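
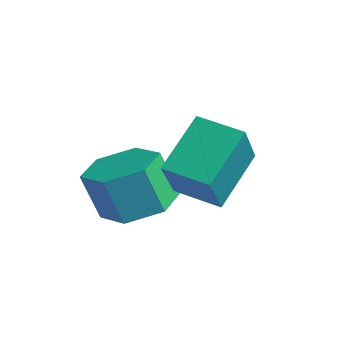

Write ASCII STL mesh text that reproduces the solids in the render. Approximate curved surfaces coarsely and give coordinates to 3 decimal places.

solid 
facet normal 0.211 0.255 -0.943
outer loop
vertex -1.238 -0.837 -2.222
vertex -1.806 -0.067 -2.141
vertex -0.875 -0.003 -1.915
endloop
endfacet
facet normal 0.901 -0.425 0.088
outer loop
vertex -1.238 -0.837 -2.222
vertex -0.875 -0.003 -1.915
vertex -1.527 -1.184 -0.939
endloop
endfacet
facet normal 0.901 -0.425 0.088
outer loop
vertex -1.527 -1.184 -0.939
vertex -0.875 -0.003 -1.915
vertex -1.164 -0.35 -0.632
endloop
endfacet
facet normal -0.213 -0.255 0.943
outer loop
vertex -1.527 -1.184 -0.939
vertex -1.164 -0.35 -0.632
vertex -2.094 -0.413 -0.859
endloop
endfacet
facet normal 0.212 0.255 -0.944
outer loop
vertex -0.875 -0.003 -1.915
vertex -1.806 -0.067 -2.141
vertex -1.442 0.767 -1.834
endloop
endfacet
facet normal 0.778 0.539 0.321
outer loop
vertex -0.875 -0.003 -1.915
vertex -1.442 0.767 -1.834
vertex -1.164 -0.35 -0.632
endloop
endfacet
facet normal 0.778 0.539 0.321
outer loop
vertex -1.164 -0.35 -0.632
vertex -1.442 0.767 -1.834
vertex -1.731 0.42 -0.551
endloop
endfacet
facet normal -0.213 -0.256 0.943
outer loop
vertex -1.164 -0.35 -0.632
vertex -1.731 0.42 -0.551
vertex -2.094 -0.413 -0.859
endloop
endfacet
facet normal 0.213 0.254 -0.943
outer loop
vertex -1.442 0.767 -1.834
vertex -1.806 -0.067 -2.141
vertex -2.373 0.704 -2.061
endloop
endfacet
facet normal -0.122 0.965 0.233
outer loop
vertex -1.442 0.767 -1.834
vertex -2.373 0.704 -2.061
vertex -1.731 0.42 -0.551
endloop
endfacet
facet normal -0.122 0.965 0.233
outer loop
vertex -1.731 0.42 -0.551
vertex -2.373 0.704 -2.061
vertex -2.662 0.357 -0.778
endloop
endfacet
facet normal -0.213 -0.256 0.943
outer loop
vertex -1.731 0.42 -0.551
vertex -2.662 0.357 -0.778
vertex -2.094 -0.413 -0.859
endloop
endfacet
facet normal 0.213 0.255 -0.943
outer loop
vertex -2.373 0.704 -2.061
vertex -1.806 -0.067 -2.141
vertex -2.736 -0.13 -2.368
endloop
endfacet
facet normal -0.901 0.425 -0.088
outer loop
vertex -2.373 0.704 -2.061
vertex -2.736 -0.13 -2.368
vertex -2.662 0.357 -0.778
endloop
endfacet
facet normal -0.901 0.425 -0.088
outer loop
vertex -2.662 0.357 -0.778
vertex -2.736 -0.13 -2.368
vertex -3.025 -0.477 -1.085
endloop
endfacet
facet normal -0.211 -0.255 0.943
outer loop
vertex -2.662 0.357 -0.778
vertex -3.025 -0.477 -1.085
vertex -2.094 -0.413 -0.859
endloop
endfacet
facet normal 0.213 0.256 -0.943
outer loop
vertex -2.736 -0.13 -2.368
vertex -1.806 -0.067 -2.141
vertex -2.169 -0.9 -2.449
endloop
endfacet
facet normal -0.778 -0.539 -0.321
outer loop
vertex -2.736 -0.13 -2.368
vertex -2.169 -0.9 -2.449
vertex -3.025 -0.477 -1.085
endloop
endfacet
facet normal -0.778 -0.539 -0.321
outer loop
vertex -3.025 -0.477 -1.085
vertex -2.169 -0.9 -2.449
vertex -2.458 -1.247 -1.166
endloop
endfacet
facet normal -0.212 -0.255 0.944
outer loop
vertex -3.025 -0.477 -1.085
vertex -2.458 -1.247 -1.166
vertex -2.094 -0.413 -0.859
endloop
endfacet
facet normal 0.213 0.256 -0.943
outer loop
vertex -2.169 -0.9 -2.449
vertex -1.806 -0.067 -2.141
vertex -1.238 -0.837 -2.222
endloop
endfacet
facet normal 0.122 -0.965 -0.233
outer loop
vertex -2.169 -0.9 -2.449
vertex -1.238 -0.837 -2.222
vertex -2.458 -1.247 -1.166
endloop
endfacet
facet normal 0.122 -0.965 -0.233
outer loop
vertex -2.458 -1.247 -1.166
vertex -1.238 -0.837 -2.222
vertex -1.527 -1.184 -0.939
endloop
endfacet
facet normal -0.213 -0.254 0.943
outer loop
vertex -2.458 -1.247 -1.166
vertex -1.527 -1.184 -0.939
vertex -2.094 -0.413 -0.859
endloop
endfacet
facet normal -0.449 0.481 -0.753
outer loop
vertex -1.571 1.614 -0.403
vertex -0.553 2.205 -0.633
vertex -1.097 0.381 -1.473
endloop
endfacet
facet normal -0.849 -0.493 0.192
outer loop
vertex -0.307 -0.465 -0.147
vertex -1.571 1.614 -0.403
vertex -1.097 0.381 -1.473
endloop
endfacet
facet normal -0.449 0.481 -0.753
outer loop
vertex -1.097 0.381 -1.473
vertex -0.553 2.205 -0.633
vertex -0.078 0.972 -1.703
endloop
endfacet
facet normal 0.279 -0.726 -0.629
outer loop
vertex -0.078 0.972 -1.703
vertex -0.307 -0.465 -0.147
vertex -1.097 0.381 -1.473
endloop
endfacet
facet normal -0.279 0.725 0.629
outer loop
vertex -1.571 1.614 -0.403
vertex 0.237 1.359 0.693
vertex -0.553 2.205 -0.633
endloop
endfacet
facet normal -0.849 -0.493 0.191
outer loop
vertex -0.782 0.768 0.923
vertex -1.571 1.614 -0.403
vertex -0.307 -0.465 -0.147
endloop
endfacet
facet normal -0.279 0.726 0.629
outer loop
vertex -0.782 0.768 0.923
vertex 0.237 1.359 0.693
vertex -1.571 1.614 -0.403
endloop
endfacet
facet normal 0.849 0.493 -0.191
outer loop
vertex -0.553 2.205 -0.633
vertex 0.237 1.359 0.693
vertex -0.078 0.972 -1.703
endloop
endfacet
facet normal 0.279 -0.726 -0.629
outer loop
vertex 0.711 0.126 -0.377
vertex -0.307 -0.465 -0.147
vertex -0.078 0.972 -1.703
endloop
endfacet
facet normal 0.849 0.492 -0.191
outer loop
vertex -0.078 0.972 -1.703
vertex 0.237 1.359 0.693
vertex 0.711 0.126 -0.377
endloop
endfacet
facet normal 0.449 -0.481 0.753
outer loop
vertex 0.711 0.126 -0.377
vertex -0.782 0.768 0.923
vertex -0.307 -0.465 -0.147
endloop
endfacet
facet normal 0.449 -0.481 0.753
outer loop
vertex 0.237 1.359 0.693
vertex -0.782 0.768 0.923
vertex 0.711 0.126 -0.377
endloop
endfacet

endsolid


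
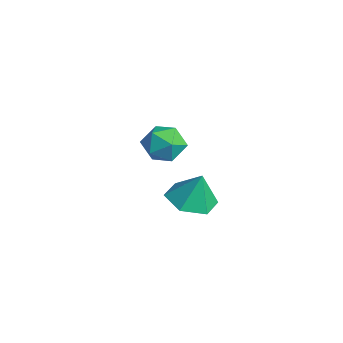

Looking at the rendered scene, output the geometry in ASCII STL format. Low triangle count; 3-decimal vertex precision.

solid 
facet normal -0.189 -0.229 -0.955
outer loop
vertex 4.131 -1.682 -0.09
vertex 3.09 -1.879 0.163
vertex 3.397 -0.878 -0.138
endloop
endfacet
facet normal 0.704 0.659 0.266
outer loop
vertex 4.131 -1.682 -0.09
vertex 3.397 -0.878 -0.138
vertex 3.37 -1.541 1.577
endloop
endfacet
facet normal -0.190 -0.229 -0.955
outer loop
vertex 3.397 -0.878 -0.138
vertex 3.09 -1.879 0.163
vertex 2.356 -1.075 0.116
endloop
endfacet
facet normal -0.089 0.930 0.358
outer loop
vertex 3.397 -0.878 -0.138
vertex 2.356 -1.075 0.116
vertex 3.37 -1.541 1.577
endloop
endfacet
facet normal -0.189 -0.229 -0.955
outer loop
vertex 2.356 -1.075 0.116
vertex 3.09 -1.879 0.163
vertex 2.048 -2.077 0.417
endloop
endfacet
facet normal -0.691 0.394 0.606
outer loop
vertex 2.356 -1.075 0.116
vertex 2.048 -2.077 0.417
vertex 3.37 -1.541 1.577
endloop
endfacet
facet normal -0.189 -0.230 -0.955
outer loop
vertex 2.048 -2.077 0.417
vertex 3.09 -1.879 0.163
vertex 2.782 -2.881 0.465
endloop
endfacet
facet normal -0.501 -0.412 0.761
outer loop
vertex 2.048 -2.077 0.417
vertex 2.782 -2.881 0.465
vertex 3.37 -1.541 1.577
endloop
endfacet
facet normal -0.189 -0.230 -0.955
outer loop
vertex 2.782 -2.881 0.465
vertex 3.09 -1.879 0.163
vertex 3.824 -2.684 0.211
endloop
endfacet
facet normal 0.292 -0.683 0.669
outer loop
vertex 2.782 -2.881 0.465
vertex 3.824 -2.684 0.211
vertex 3.37 -1.541 1.577
endloop
endfacet
facet normal -0.189 -0.229 -0.955
outer loop
vertex 3.824 -2.684 0.211
vertex 3.09 -1.879 0.163
vertex 4.131 -1.682 -0.09
endloop
endfacet
facet normal 0.895 -0.148 0.421
outer loop
vertex 3.824 -2.684 0.211
vertex 4.131 -1.682 -0.09
vertex 3.37 -1.541 1.577
endloop
endfacet
facet normal -0.310 -0.016 0.951
outer loop
vertex -1.553 -0.462 0.963
vertex -2.407 -0.962 0.676
vertex -1.564 -1.492 0.942
endloop
endfacet
facet normal 0.403 -0.023 0.915
outer loop
vertex -1.553 -0.462 0.963
vertex -1.564 -1.492 0.942
vertex -0.742 -0.978 0.593
endloop
endfacet
facet normal 0.611 0.560 0.559
outer loop
vertex -1.553 -0.462 0.963
vertex -0.742 -0.978 0.593
vertex -1.077 -0.131 0.111
endloop
endfacet
facet normal 0.027 0.927 0.375
outer loop
vertex -1.553 -0.462 0.963
vertex -1.077 -0.131 0.111
vertex -2.106 -0.122 0.162
endloop
endfacet
facet normal -0.542 0.571 0.617
outer loop
vertex -1.553 -0.462 0.963
vertex -2.106 -0.122 0.162
vertex -2.407 -0.962 0.676
endloop
endfacet
facet normal 0.599 -0.594 0.536
outer loop
vertex -0.742 -0.978 0.593
vertex -1.564 -1.492 0.942
vertex -1.094 -1.798 0.078
endloop
endfacet
facet normal -0.554 -0.583 0.594
outer loop
vertex -1.564 -1.492 0.942
vertex -2.407 -0.962 0.676
vertex -2.123 -1.789 0.129
endloop
endfacet
facet normal -0.929 0.366 0.053
outer loop
vertex -2.407 -0.962 0.676
vertex -2.106 -0.122 0.162
vertex -2.458 -0.942 -0.353
endloop
endfacet
facet normal -0.009 0.941 -0.338
outer loop
vertex -2.106 -0.122 0.162
vertex -1.077 -0.131 0.111
vertex -1.636 -0.428 -0.702
endloop
endfacet
facet normal 0.937 0.348 -0.040
outer loop
vertex -1.077 -0.131 0.111
vertex -0.742 -0.978 0.593
vertex -0.793 -0.958 -0.436
endloop
endfacet
facet normal -0.027 -0.927 -0.375
outer loop
vertex -1.647 -1.458 -0.723
vertex -1.094 -1.798 0.078
vertex -2.123 -1.789 0.129
endloop
endfacet
facet normal -0.611 -0.560 -0.559
outer loop
vertex -1.647 -1.458 -0.723
vertex -2.123 -1.789 0.129
vertex -2.458 -0.942 -0.353
endloop
endfacet
facet normal -0.403 0.023 -0.915
outer loop
vertex -1.647 -1.458 -0.723
vertex -2.458 -0.942 -0.353
vertex -1.636 -0.428 -0.702
endloop
endfacet
facet normal 0.310 0.016 -0.951
outer loop
vertex -1.647 -1.458 -0.723
vertex -1.636 -0.428 -0.702
vertex -0.793 -0.958 -0.436
endloop
endfacet
facet normal 0.542 -0.571 -0.617
outer loop
vertex -1.647 -1.458 -0.723
vertex -0.793 -0.958 -0.436
vertex -1.094 -1.798 0.078
endloop
endfacet
facet normal 0.009 -0.941 0.338
outer loop
vertex -2.123 -1.789 0.129
vertex -1.094 -1.798 0.078
vertex -1.564 -1.492 0.942
endloop
endfacet
facet normal -0.937 -0.348 0.040
outer loop
vertex -2.458 -0.942 -0.353
vertex -2.123 -1.789 0.129
vertex -2.407 -0.962 0.676
endloop
endfacet
facet normal -0.599 0.594 -0.536
outer loop
vertex -1.636 -0.428 -0.702
vertex -2.458 -0.942 -0.353
vertex -2.106 -0.122 0.162
endloop
endfacet
facet normal 0.554 0.583 -0.594
outer loop
vertex -0.793 -0.958 -0.436
vertex -1.636 -0.428 -0.702
vertex -1.077 -0.131 0.111
endloop
endfacet
facet normal 0.929 -0.366 -0.053
outer loop
vertex -1.094 -1.798 0.078
vertex -0.793 -0.958 -0.436
vertex -0.742 -0.978 0.593
endloop
endfacet

endsolid


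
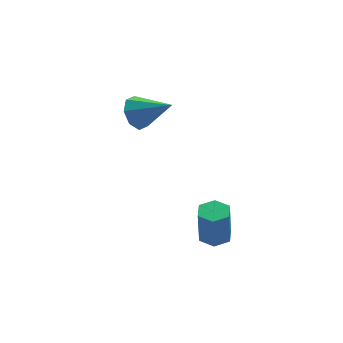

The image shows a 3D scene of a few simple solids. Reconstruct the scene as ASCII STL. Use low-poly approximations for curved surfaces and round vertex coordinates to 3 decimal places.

solid 
facet normal -0.583 0.628 -0.515
outer loop
vertex -1.876 3.471 1.166
vertex -2.256 3.77 1.961
vertex -1.526 4.025 1.445
endloop
endfacet
facet normal 0.827 -0.276 -0.489
outer loop
vertex -1.876 3.471 1.166
vertex -1.526 4.025 1.445
vertex -1.124 2.55 2.959
endloop
endfacet
facet normal -0.583 0.628 -0.515
outer loop
vertex -1.526 4.025 1.445
vertex -2.256 3.77 1.961
vertex -1.603 4.429 2.025
endloop
endfacet
facet normal 0.972 0.232 -0.032
outer loop
vertex -1.526 4.025 1.445
vertex -1.603 4.429 2.025
vertex -1.124 2.55 2.959
endloop
endfacet
facet normal -0.584 0.628 -0.514
outer loop
vertex -1.603 4.429 2.025
vertex -2.256 3.77 1.961
vertex -2.063 4.447 2.569
endloop
endfacet
facet normal 0.687 0.456 0.566
outer loop
vertex -1.603 4.429 2.025
vertex -2.063 4.447 2.569
vertex -1.124 2.55 2.959
endloop
endfacet
facet normal -0.584 0.628 -0.514
outer loop
vertex -2.063 4.447 2.569
vertex -2.256 3.77 1.961
vertex -2.636 4.068 2.756
endloop
endfacet
facet normal 0.137 0.264 0.955
outer loop
vertex -2.063 4.447 2.569
vertex -2.636 4.068 2.756
vertex -1.124 2.55 2.959
endloop
endfacet
facet normal -0.584 0.628 -0.514
outer loop
vertex -2.636 4.068 2.756
vertex -2.256 3.77 1.961
vertex -2.986 3.514 2.477
endloop
endfacet
facet normal -0.355 -0.232 0.906
outer loop
vertex -2.636 4.068 2.756
vertex -2.986 3.514 2.477
vertex -1.124 2.55 2.959
endloop
endfacet
facet normal -0.584 0.628 -0.514
outer loop
vertex -2.986 3.514 2.477
vertex -2.256 3.77 1.961
vertex -2.909 3.11 1.896
endloop
endfacet
facet normal -0.500 -0.741 0.449
outer loop
vertex -2.986 3.514 2.477
vertex -2.909 3.11 1.896
vertex -1.124 2.55 2.959
endloop
endfacet
facet normal -0.584 0.628 -0.514
outer loop
vertex -2.909 3.11 1.896
vertex -2.256 3.77 1.961
vertex -2.449 3.093 1.353
endloop
endfacet
facet normal -0.213 -0.965 -0.150
outer loop
vertex -2.909 3.11 1.896
vertex -2.449 3.093 1.353
vertex -1.124 2.55 2.959
endloop
endfacet
facet normal -0.583 0.629 -0.515
outer loop
vertex -2.449 3.093 1.353
vertex -2.256 3.77 1.961
vertex -1.876 3.471 1.166
endloop
endfacet
facet normal 0.335 -0.774 -0.538
outer loop
vertex -2.449 3.093 1.353
vertex -1.876 3.471 1.166
vertex -1.124 2.55 2.959
endloop
endfacet
facet normal 0.077 0.072 -0.994
outer loop
vertex -0.473 -1.97 -2.352
vertex -1.221 -1.974 -2.41
vertex -0.855 -1.324 -2.335
endloop
endfacet
facet normal 0.857 0.504 0.102
outer loop
vertex -0.473 -1.97 -2.352
vertex -0.855 -1.324 -2.335
vertex -0.611 -2.101 -0.552
endloop
endfacet
facet normal 0.857 0.504 0.102
outer loop
vertex -0.611 -2.101 -0.552
vertex -0.855 -1.324 -2.335
vertex -0.993 -1.455 -0.535
endloop
endfacet
facet normal -0.077 -0.071 0.994
outer loop
vertex -0.611 -2.101 -0.552
vertex -0.993 -1.455 -0.535
vertex -1.359 -2.106 -0.61
endloop
endfacet
facet normal 0.075 0.072 -0.995
outer loop
vertex -0.855 -1.324 -2.335
vertex -1.221 -1.974 -2.41
vertex -1.602 -1.329 -2.392
endloop
endfacet
facet normal -0.012 0.997 0.072
outer loop
vertex -0.855 -1.324 -2.335
vertex -1.602 -1.329 -2.392
vertex -0.993 -1.455 -0.535
endloop
endfacet
facet normal -0.012 0.997 0.072
outer loop
vertex -0.993 -1.455 -0.535
vertex -1.602 -1.329 -2.392
vertex -1.74 -1.46 -0.592
endloop
endfacet
facet normal -0.075 -0.072 0.995
outer loop
vertex -0.993 -1.455 -0.535
vertex -1.74 -1.46 -0.592
vertex -1.359 -2.106 -0.61
endloop
endfacet
facet normal 0.077 0.073 -0.994
outer loop
vertex -1.602 -1.329 -2.392
vertex -1.221 -1.974 -2.41
vertex -1.969 -1.979 -2.468
endloop
endfacet
facet normal -0.869 0.494 -0.031
outer loop
vertex -1.602 -1.329 -2.392
vertex -1.969 -1.979 -2.468
vertex -1.74 -1.46 -0.592
endloop
endfacet
facet normal -0.869 0.494 -0.031
outer loop
vertex -1.74 -1.46 -0.592
vertex -1.969 -1.979 -2.468
vertex -2.107 -2.11 -0.668
endloop
endfacet
facet normal -0.077 -0.073 0.994
outer loop
vertex -1.74 -1.46 -0.592
vertex -2.107 -2.11 -0.668
vertex -1.359 -2.106 -0.61
endloop
endfacet
facet normal 0.077 0.071 -0.994
outer loop
vertex -1.969 -1.979 -2.468
vertex -1.221 -1.974 -2.41
vertex -1.587 -2.625 -2.485
endloop
endfacet
facet normal -0.857 -0.504 -0.102
outer loop
vertex -1.969 -1.979 -2.468
vertex -1.587 -2.625 -2.485
vertex -2.107 -2.11 -0.668
endloop
endfacet
facet normal -0.857 -0.504 -0.102
outer loop
vertex -2.107 -2.11 -0.668
vertex -1.587 -2.625 -2.485
vertex -1.725 -2.756 -0.685
endloop
endfacet
facet normal -0.077 -0.072 0.994
outer loop
vertex -2.107 -2.11 -0.668
vertex -1.725 -2.756 -0.685
vertex -1.359 -2.106 -0.61
endloop
endfacet
facet normal 0.075 0.072 -0.995
outer loop
vertex -1.587 -2.625 -2.485
vertex -1.221 -1.974 -2.41
vertex -0.84 -2.62 -2.428
endloop
endfacet
facet normal 0.012 -0.997 -0.072
outer loop
vertex -1.587 -2.625 -2.485
vertex -0.84 -2.62 -2.428
vertex -1.725 -2.756 -0.685
endloop
endfacet
facet normal 0.012 -0.997 -0.072
outer loop
vertex -1.725 -2.756 -0.685
vertex -0.84 -2.62 -2.428
vertex -0.978 -2.751 -0.628
endloop
endfacet
facet normal -0.075 -0.072 0.995
outer loop
vertex -1.725 -2.756 -0.685
vertex -0.978 -2.751 -0.628
vertex -1.359 -2.106 -0.61
endloop
endfacet
facet normal 0.077 0.073 -0.994
outer loop
vertex -0.84 -2.62 -2.428
vertex -1.221 -1.974 -2.41
vertex -0.473 -1.97 -2.352
endloop
endfacet
facet normal 0.869 -0.494 0.031
outer loop
vertex -0.84 -2.62 -2.428
vertex -0.473 -1.97 -2.352
vertex -0.978 -2.751 -0.628
endloop
endfacet
facet normal 0.869 -0.494 0.031
outer loop
vertex -0.978 -2.751 -0.628
vertex -0.473 -1.97 -2.352
vertex -0.611 -2.101 -0.552
endloop
endfacet
facet normal -0.077 -0.073 0.994
outer loop
vertex -0.978 -2.751 -0.628
vertex -0.611 -2.101 -0.552
vertex -1.359 -2.106 -0.61
endloop
endfacet

endsolid


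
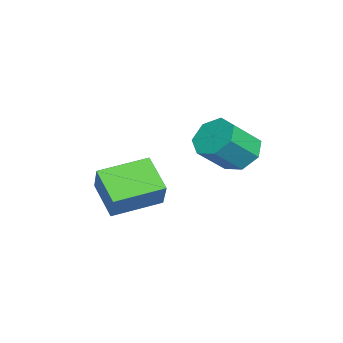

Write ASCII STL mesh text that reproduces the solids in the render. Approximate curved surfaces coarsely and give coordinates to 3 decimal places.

solid 
facet normal -0.667 -0.437 0.603
outer loop
vertex -1.341 -3.976 -1.242
vertex -2.232 -2.11 -0.877
vertex -2.308 -4.197 -2.471
endloop
endfacet
facet normal 0.424 -0.889 -0.174
outer loop
vertex -1.168 -3.45 -3.503
vertex -1.341 -3.976 -1.242
vertex -2.308 -4.197 -2.471
endloop
endfacet
facet normal -0.667 -0.437 0.604
outer loop
vertex -2.308 -4.197 -2.471
vertex -2.232 -2.11 -0.877
vertex -3.2 -2.331 -2.106
endloop
endfacet
facet normal -0.612 -0.140 -0.778
outer loop
vertex -3.2 -2.331 -2.106
vertex -1.168 -3.45 -3.503
vertex -2.308 -4.197 -2.471
endloop
endfacet
facet normal 0.612 0.140 0.778
outer loop
vertex -1.341 -3.976 -1.242
vertex -1.092 -1.363 -1.909
vertex -2.232 -2.11 -0.877
endloop
endfacet
facet normal 0.424 -0.889 -0.174
outer loop
vertex -0.2 -3.229 -2.274
vertex -1.341 -3.976 -1.242
vertex -1.168 -3.45 -3.503
endloop
endfacet
facet normal 0.612 0.140 0.778
outer loop
vertex -0.2 -3.229 -2.274
vertex -1.092 -1.363 -1.909
vertex -1.341 -3.976 -1.242
endloop
endfacet
facet normal -0.424 0.889 0.174
outer loop
vertex -2.232 -2.11 -0.877
vertex -1.092 -1.363 -1.909
vertex -3.2 -2.331 -2.106
endloop
endfacet
facet normal -0.612 -0.140 -0.778
outer loop
vertex -2.059 -1.584 -3.138
vertex -1.168 -3.45 -3.503
vertex -3.2 -2.331 -2.106
endloop
endfacet
facet normal -0.424 0.889 0.174
outer loop
vertex -3.2 -2.331 -2.106
vertex -1.092 -1.363 -1.909
vertex -2.059 -1.584 -3.138
endloop
endfacet
facet normal 0.667 0.437 -0.604
outer loop
vertex -2.059 -1.584 -3.138
vertex -0.2 -3.229 -2.274
vertex -1.168 -3.45 -3.503
endloop
endfacet
facet normal 0.667 0.437 -0.603
outer loop
vertex -1.092 -1.363 -1.909
vertex -0.2 -3.229 -2.274
vertex -2.059 -1.584 -3.138
endloop
endfacet
facet normal -0.487 0.565 -0.666
outer loop
vertex -2.548 0.685 -1.493
vertex -2.894 1.252 -0.759
vertex -2.059 1.358 -1.28
endloop
endfacet
facet normal 0.662 -0.258 -0.704
outer loop
vertex -2.548 0.685 -1.493
vertex -2.059 1.358 -1.28
vertex -1.701 -0.299 -0.336
endloop
endfacet
facet normal 0.662 -0.258 -0.704
outer loop
vertex -1.701 -0.299 -0.336
vertex -2.059 1.358 -1.28
vertex -1.211 0.373 -0.122
endloop
endfacet
facet normal 0.486 -0.566 0.665
outer loop
vertex -1.701 -0.299 -0.336
vertex -1.211 0.373 -0.122
vertex -2.046 0.268 0.399
endloop
endfacet
facet normal -0.487 0.566 -0.665
outer loop
vertex -2.059 1.358 -1.28
vertex -2.894 1.252 -0.759
vertex -2.197 1.951 -0.674
endloop
endfacet
facet normal 0.858 0.451 -0.245
outer loop
vertex -2.059 1.358 -1.28
vertex -2.197 1.951 -0.674
vertex -1.211 0.373 -0.122
endloop
endfacet
facet normal 0.858 0.451 -0.244
outer loop
vertex -1.211 0.373 -0.122
vertex -2.197 1.951 -0.674
vertex -1.35 0.966 0.484
endloop
endfacet
facet normal 0.486 -0.566 0.666
outer loop
vertex -1.211 0.373 -0.122
vertex -1.35 0.966 0.484
vertex -2.046 0.268 0.399
endloop
endfacet
facet normal -0.487 0.566 -0.665
outer loop
vertex -2.197 1.951 -0.674
vertex -2.894 1.252 -0.759
vertex -2.86 2.018 -0.132
endloop
endfacet
facet normal 0.409 0.821 0.399
outer loop
vertex -2.197 1.951 -0.674
vertex -2.86 2.018 -0.132
vertex -1.35 0.966 0.484
endloop
endfacet
facet normal 0.409 0.821 0.399
outer loop
vertex -1.35 0.966 0.484
vertex -2.86 2.018 -0.132
vertex -2.013 1.033 1.026
endloop
endfacet
facet normal 0.487 -0.566 0.665
outer loop
vertex -1.35 0.966 0.484
vertex -2.013 1.033 1.026
vertex -2.046 0.268 0.399
endloop
endfacet
facet normal -0.487 0.566 -0.665
outer loop
vertex -2.86 2.018 -0.132
vertex -2.894 1.252 -0.759
vertex -3.549 1.508 -0.062
endloop
endfacet
facet normal -0.349 0.573 0.742
outer loop
vertex -2.86 2.018 -0.132
vertex -3.549 1.508 -0.062
vertex -2.013 1.033 1.026
endloop
endfacet
facet normal -0.348 0.573 0.742
outer loop
vertex -2.013 1.033 1.026
vertex -3.549 1.508 -0.062
vertex -2.701 0.524 1.096
endloop
endfacet
facet normal 0.487 -0.566 0.665
outer loop
vertex -2.013 1.033 1.026
vertex -2.701 0.524 1.096
vertex -2.046 0.268 0.399
endloop
endfacet
facet normal -0.487 0.566 -0.665
outer loop
vertex -3.549 1.508 -0.062
vertex -2.894 1.252 -0.759
vertex -3.743 0.806 -0.517
endloop
endfacet
facet normal -0.844 -0.108 0.526
outer loop
vertex -3.549 1.508 -0.062
vertex -3.743 0.806 -0.517
vertex -2.701 0.524 1.096
endloop
endfacet
facet normal -0.844 -0.107 0.526
outer loop
vertex -2.701 0.524 1.096
vertex -3.743 0.806 -0.517
vertex -2.896 -0.179 0.641
endloop
endfacet
facet normal 0.487 -0.566 0.665
outer loop
vertex -2.701 0.524 1.096
vertex -2.896 -0.179 0.641
vertex -2.046 0.268 0.399
endloop
endfacet
facet normal -0.487 0.566 -0.665
outer loop
vertex -3.743 0.806 -0.517
vertex -2.894 1.252 -0.759
vertex -3.298 0.44 -1.154
endloop
endfacet
facet normal -0.703 -0.706 -0.086
outer loop
vertex -3.743 0.806 -0.517
vertex -3.298 0.44 -1.154
vertex -2.896 -0.179 0.641
endloop
endfacet
facet normal -0.703 -0.706 -0.086
outer loop
vertex -2.896 -0.179 0.641
vertex -3.298 0.44 -1.154
vertex -2.451 -0.545 0.004
endloop
endfacet
facet normal 0.487 -0.566 0.665
outer loop
vertex -2.896 -0.179 0.641
vertex -2.451 -0.545 0.004
vertex -2.046 0.268 0.399
endloop
endfacet
facet normal -0.486 0.566 -0.666
outer loop
vertex -3.298 0.44 -1.154
vertex -2.894 1.252 -0.759
vertex -2.548 0.685 -1.493
endloop
endfacet
facet normal -0.034 -0.773 -0.633
outer loop
vertex -3.298 0.44 -1.154
vertex -2.548 0.685 -1.493
vertex -2.451 -0.545 0.004
endloop
endfacet
facet normal -0.033 -0.773 -0.633
outer loop
vertex -2.451 -0.545 0.004
vertex -2.548 0.685 -1.493
vertex -1.701 -0.299 -0.336
endloop
endfacet
facet normal 0.487 -0.566 0.665
outer loop
vertex -2.451 -0.545 0.004
vertex -1.701 -0.299 -0.336
vertex -2.046 0.268 0.399
endloop
endfacet

endsolid


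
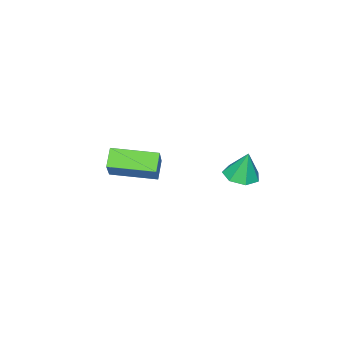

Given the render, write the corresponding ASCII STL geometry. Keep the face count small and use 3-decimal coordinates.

solid 
facet normal -0.643 -0.344 0.684
outer loop
vertex -1.835 -1.874 2.905
vertex -2.975 -0.034 2.758
vertex -2.82 -2.587 1.62
endloop
endfacet
facet normal 0.526 -0.848 0.068
outer loop
vertex -2.145 -2.226 0.902
vertex -1.835 -1.874 2.905
vertex -2.82 -2.587 1.62
endloop
endfacet
facet normal -0.643 -0.344 0.684
outer loop
vertex -2.82 -2.587 1.62
vertex -2.975 -0.034 2.758
vertex -3.961 -0.747 1.473
endloop
endfacet
facet normal -0.557 -0.403 -0.726
outer loop
vertex -3.961 -0.747 1.473
vertex -2.145 -2.226 0.902
vertex -2.82 -2.587 1.62
endloop
endfacet
facet normal 0.557 0.403 0.726
outer loop
vertex -1.835 -1.874 2.905
vertex -2.3 0.327 2.04
vertex -2.975 -0.034 2.758
endloop
endfacet
facet normal 0.525 -0.848 0.068
outer loop
vertex -1.159 -1.513 2.187
vertex -1.835 -1.874 2.905
vertex -2.145 -2.226 0.902
endloop
endfacet
facet normal 0.556 0.403 0.727
outer loop
vertex -1.159 -1.513 2.187
vertex -2.3 0.327 2.04
vertex -1.835 -1.874 2.905
endloop
endfacet
facet normal -0.525 0.848 -0.067
outer loop
vertex -2.975 -0.034 2.758
vertex -2.3 0.327 2.04
vertex -3.961 -0.747 1.473
endloop
endfacet
facet normal -0.557 -0.403 -0.727
outer loop
vertex -3.285 -0.386 0.755
vertex -2.145 -2.226 0.902
vertex -3.961 -0.747 1.473
endloop
endfacet
facet normal -0.525 0.848 -0.068
outer loop
vertex -3.961 -0.747 1.473
vertex -2.3 0.327 2.04
vertex -3.285 -0.386 0.755
endloop
endfacet
facet normal 0.643 0.344 -0.684
outer loop
vertex -3.285 -0.386 0.755
vertex -1.159 -1.513 2.187
vertex -2.145 -2.226 0.902
endloop
endfacet
facet normal 0.643 0.344 -0.684
outer loop
vertex -2.3 0.327 2.04
vertex -1.159 -1.513 2.187
vertex -3.285 -0.386 0.755
endloop
endfacet
facet normal 0.041 -0.220 -0.975
outer loop
vertex -3.207 3.179 2.738
vertex -3.72 3.81 2.574
vertex -2.891 3.812 2.608
endloop
endfacet
facet normal 0.779 -0.273 0.565
outer loop
vertex -3.207 3.179 2.738
vertex -2.891 3.812 2.608
vertex -3.78 4.13 3.986
endloop
endfacet
facet normal 0.040 -0.222 -0.974
outer loop
vertex -2.891 3.812 2.608
vertex -3.72 3.81 2.574
vertex -3.199 4.444 2.451
endloop
endfacet
facet normal 0.784 0.480 0.395
outer loop
vertex -2.891 3.812 2.608
vertex -3.199 4.444 2.451
vertex -3.78 4.13 3.986
endloop
endfacet
facet normal 0.040 -0.222 -0.974
outer loop
vertex -3.199 4.444 2.451
vertex -3.72 3.81 2.574
vertex -3.9 4.598 2.387
endloop
endfacet
facet normal 0.184 0.947 0.263
outer loop
vertex -3.199 4.444 2.451
vertex -3.9 4.598 2.387
vertex -3.78 4.13 3.986
endloop
endfacet
facet normal 0.042 -0.222 -0.974
outer loop
vertex -3.9 4.598 2.387
vertex -3.72 3.81 2.574
vertex -4.465 4.158 2.463
endloop
endfacet
facet normal -0.569 0.777 0.270
outer loop
vertex -3.9 4.598 2.387
vertex -4.465 4.158 2.463
vertex -3.78 4.13 3.986
endloop
endfacet
facet normal 0.042 -0.221 -0.974
outer loop
vertex -4.465 4.158 2.463
vertex -3.72 3.81 2.574
vertex -4.47 3.456 2.622
endloop
endfacet
facet normal -0.907 0.099 0.410
outer loop
vertex -4.465 4.158 2.463
vertex -4.47 3.456 2.622
vertex -3.78 4.13 3.986
endloop
endfacet
facet normal 0.042 -0.221 -0.974
outer loop
vertex -4.47 3.456 2.622
vertex -3.72 3.81 2.574
vertex -3.91 3.02 2.745
endloop
endfacet
facet normal -0.577 -0.578 0.577
outer loop
vertex -4.47 3.456 2.622
vertex -3.91 3.02 2.745
vertex -3.78 4.13 3.986
endloop
endfacet
facet normal 0.040 -0.221 -0.975
outer loop
vertex -3.91 3.02 2.745
vertex -3.72 3.81 2.574
vertex -3.207 3.179 2.738
endloop
endfacet
facet normal 0.174 -0.743 0.646
outer loop
vertex -3.91 3.02 2.745
vertex -3.207 3.179 2.738
vertex -3.78 4.13 3.986
endloop
endfacet

endsolid


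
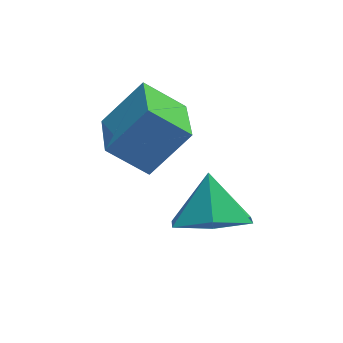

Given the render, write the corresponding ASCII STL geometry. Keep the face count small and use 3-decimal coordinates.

solid 
facet normal -0.081 -0.610 -0.789
outer loop
vertex 3.658 -1.414 -1.177
vertex 2.814 -0.817 -1.552
vertex 3.841 -0.565 -1.852
endloop
endfacet
facet normal 0.858 0.194 0.476
outer loop
vertex 3.658 -1.414 -1.177
vertex 3.841 -0.565 -1.852
vertex 2.926 0.037 -0.448
endloop
endfacet
facet normal -0.081 -0.610 -0.789
outer loop
vertex 3.841 -0.565 -1.852
vertex 2.814 -0.817 -1.552
vertex 2.997 0.032 -2.227
endloop
endfacet
facet normal 0.571 0.821 0.020
outer loop
vertex 3.841 -0.565 -1.852
vertex 2.997 0.032 -2.227
vertex 2.926 0.037 -0.448
endloop
endfacet
facet normal -0.081 -0.610 -0.789
outer loop
vertex 2.997 0.032 -2.227
vertex 2.814 -0.817 -1.552
vertex 1.969 -0.22 -1.927
endloop
endfacet
facet normal -0.241 0.970 -0.012
outer loop
vertex 2.997 0.032 -2.227
vertex 1.969 -0.22 -1.927
vertex 2.926 0.037 -0.448
endloop
endfacet
facet normal -0.081 -0.610 -0.789
outer loop
vertex 1.969 -0.22 -1.927
vertex 2.814 -0.817 -1.552
vertex 1.786 -1.069 -1.252
endloop
endfacet
facet normal -0.767 0.492 0.411
outer loop
vertex 1.969 -0.22 -1.927
vertex 1.786 -1.069 -1.252
vertex 2.926 0.037 -0.448
endloop
endfacet
facet normal -0.081 -0.610 -0.789
outer loop
vertex 1.786 -1.069 -1.252
vertex 2.814 -0.817 -1.552
vertex 2.63 -1.666 -0.877
endloop
endfacet
facet normal -0.480 -0.135 0.867
outer loop
vertex 1.786 -1.069 -1.252
vertex 2.63 -1.666 -0.877
vertex 2.926 0.037 -0.448
endloop
endfacet
facet normal -0.081 -0.610 -0.789
outer loop
vertex 2.63 -1.666 -0.877
vertex 2.814 -0.817 -1.552
vertex 3.658 -1.414 -1.177
endloop
endfacet
facet normal 0.332 -0.284 0.899
outer loop
vertex 2.63 -1.666 -0.877
vertex 3.658 -1.414 -1.177
vertex 2.926 0.037 -0.448
endloop
endfacet
facet normal -0.665 -0.076 -0.743
outer loop
vertex 0.513 0.444 0.573
vertex 0.724 1.981 0.227
vertex 1.505 0.116 -0.282
endloop
endfacet
facet normal -0.132 -0.967 0.218
outer loop
vertex 2.576 0.239 0.913
vertex 0.513 0.444 0.573
vertex 1.505 0.116 -0.282
endloop
endfacet
facet normal -0.666 -0.076 -0.742
outer loop
vertex 1.505 0.116 -0.282
vertex 0.724 1.981 0.227
vertex 1.715 1.653 -0.628
endloop
endfacet
facet normal 0.735 -0.243 -0.633
outer loop
vertex 1.715 1.653 -0.628
vertex 2.576 0.239 0.913
vertex 1.505 0.116 -0.282
endloop
endfacet
facet normal -0.735 0.243 0.633
outer loop
vertex 0.513 0.444 0.573
vertex 1.795 2.104 1.422
vertex 0.724 1.981 0.227
endloop
endfacet
facet normal -0.132 -0.967 0.218
outer loop
vertex 1.585 0.567 1.768
vertex 0.513 0.444 0.573
vertex 2.576 0.239 0.913
endloop
endfacet
facet normal -0.734 0.243 0.634
outer loop
vertex 1.585 0.567 1.768
vertex 1.795 2.104 1.422
vertex 0.513 0.444 0.573
endloop
endfacet
facet normal 0.132 0.967 -0.218
outer loop
vertex 0.724 1.981 0.227
vertex 1.795 2.104 1.422
vertex 1.715 1.653 -0.628
endloop
endfacet
facet normal 0.734 -0.243 -0.634
outer loop
vertex 2.787 1.776 0.567
vertex 2.576 0.239 0.913
vertex 1.715 1.653 -0.628
endloop
endfacet
facet normal 0.132 0.967 -0.218
outer loop
vertex 1.715 1.653 -0.628
vertex 1.795 2.104 1.422
vertex 2.787 1.776 0.567
endloop
endfacet
facet normal 0.666 0.076 0.742
outer loop
vertex 2.787 1.776 0.567
vertex 1.585 0.567 1.768
vertex 2.576 0.239 0.913
endloop
endfacet
facet normal 0.665 0.076 0.743
outer loop
vertex 1.795 2.104 1.422
vertex 1.585 0.567 1.768
vertex 2.787 1.776 0.567
endloop
endfacet

endsolid


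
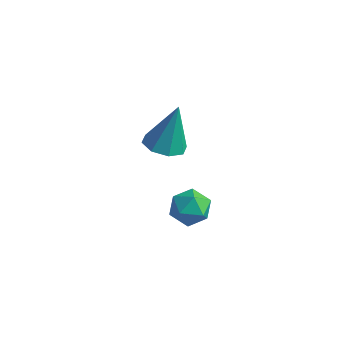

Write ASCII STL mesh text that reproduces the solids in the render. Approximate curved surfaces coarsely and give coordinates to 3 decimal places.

solid 
facet normal 0.054 0.967 0.251
outer loop
vertex 1.836 -2.072 -1.44
vertex 1.646 -2.235 -0.77
vertex 2.337 -2.226 -0.954
endloop
endfacet
facet normal 0.515 0.812 -0.274
outer loop
vertex 1.836 -2.072 -1.44
vertex 2.337 -2.226 -0.954
vertex 2.392 -2.485 -1.619
endloop
endfacet
facet normal 0.143 0.549 -0.823
outer loop
vertex 1.836 -2.072 -1.44
vertex 2.392 -2.485 -1.619
vertex 1.735 -2.653 -1.845
endloop
endfacet
facet normal -0.546 0.541 -0.640
outer loop
vertex 1.836 -2.072 -1.44
vertex 1.735 -2.653 -1.845
vertex 1.274 -2.498 -1.321
endloop
endfacet
facet normal -0.601 0.799 0.024
outer loop
vertex 1.836 -2.072 -1.44
vertex 1.274 -2.498 -1.321
vertex 1.646 -2.235 -0.77
endloop
endfacet
facet normal 0.953 0.301 -0.038
outer loop
vertex 2.392 -2.485 -1.619
vertex 2.337 -2.226 -0.954
vertex 2.546 -2.902 -1.059
endloop
endfacet
facet normal 0.208 0.550 0.809
outer loop
vertex 2.337 -2.226 -0.954
vertex 1.646 -2.235 -0.77
vertex 2.085 -2.747 -0.535
endloop
endfacet
facet normal -0.852 0.279 0.442
outer loop
vertex 1.646 -2.235 -0.77
vertex 1.274 -2.498 -1.321
vertex 1.428 -2.915 -0.761
endloop
endfacet
facet normal -0.764 -0.138 -0.631
outer loop
vertex 1.274 -2.498 -1.321
vertex 1.735 -2.653 -1.845
vertex 1.483 -3.174 -1.426
endloop
endfacet
facet normal 0.351 -0.125 -0.928
outer loop
vertex 1.735 -2.653 -1.845
vertex 2.392 -2.485 -1.619
vertex 2.174 -3.165 -1.61
endloop
endfacet
facet normal 0.546 -0.541 0.640
outer loop
vertex 1.984 -3.328 -0.94
vertex 2.546 -2.902 -1.059
vertex 2.085 -2.747 -0.535
endloop
endfacet
facet normal -0.143 -0.549 0.823
outer loop
vertex 1.984 -3.328 -0.94
vertex 2.085 -2.747 -0.535
vertex 1.428 -2.915 -0.761
endloop
endfacet
facet normal -0.515 -0.812 0.274
outer loop
vertex 1.984 -3.328 -0.94
vertex 1.428 -2.915 -0.761
vertex 1.483 -3.174 -1.426
endloop
endfacet
facet normal -0.054 -0.967 -0.251
outer loop
vertex 1.984 -3.328 -0.94
vertex 1.483 -3.174 -1.426
vertex 2.174 -3.165 -1.61
endloop
endfacet
facet normal 0.601 -0.799 -0.024
outer loop
vertex 1.984 -3.328 -0.94
vertex 2.174 -3.165 -1.61
vertex 2.546 -2.902 -1.059
endloop
endfacet
facet normal 0.764 0.138 0.631
outer loop
vertex 2.085 -2.747 -0.535
vertex 2.546 -2.902 -1.059
vertex 2.337 -2.226 -0.954
endloop
endfacet
facet normal -0.351 0.125 0.928
outer loop
vertex 1.428 -2.915 -0.761
vertex 2.085 -2.747 -0.535
vertex 1.646 -2.235 -0.77
endloop
endfacet
facet normal -0.953 -0.301 0.038
outer loop
vertex 1.483 -3.174 -1.426
vertex 1.428 -2.915 -0.761
vertex 1.274 -2.498 -1.321
endloop
endfacet
facet normal -0.208 -0.550 -0.809
outer loop
vertex 2.174 -3.165 -1.61
vertex 1.483 -3.174 -1.426
vertex 1.735 -2.653 -1.845
endloop
endfacet
facet normal 0.852 -0.279 -0.442
outer loop
vertex 2.546 -2.902 -1.059
vertex 2.174 -3.165 -1.61
vertex 2.392 -2.485 -1.619
endloop
endfacet
facet normal -0.119 -0.276 -0.954
outer loop
vertex 1.619 -3.382 1.648
vertex 1.102 -2.916 1.578
vertex 1.796 -2.902 1.487
endloop
endfacet
facet normal 0.915 -0.225 0.335
outer loop
vertex 1.619 -3.382 1.648
vertex 1.796 -2.902 1.487
vertex 1.298 -2.464 3.142
endloop
endfacet
facet normal -0.120 -0.274 -0.954
outer loop
vertex 1.796 -2.902 1.487
vertex 1.102 -2.916 1.578
vertex 1.567 -2.43 1.38
endloop
endfacet
facet normal 0.877 0.458 0.143
outer loop
vertex 1.796 -2.902 1.487
vertex 1.567 -2.43 1.38
vertex 1.298 -2.464 3.142
endloop
endfacet
facet normal -0.118 -0.276 -0.954
outer loop
vertex 1.567 -2.43 1.38
vertex 1.102 -2.916 1.578
vertex 1.065 -2.243 1.388
endloop
endfacet
facet normal 0.349 0.934 0.071
outer loop
vertex 1.567 -2.43 1.38
vertex 1.065 -2.243 1.388
vertex 1.298 -2.464 3.142
endloop
endfacet
facet normal -0.120 -0.276 -0.954
outer loop
vertex 1.065 -2.243 1.388
vertex 1.102 -2.916 1.578
vertex 0.585 -2.449 1.508
endloop
endfacet
facet normal -0.354 0.921 0.163
outer loop
vertex 1.065 -2.243 1.388
vertex 0.585 -2.449 1.508
vertex 1.298 -2.464 3.142
endloop
endfacet
facet normal -0.119 -0.274 -0.954
outer loop
vertex 0.585 -2.449 1.508
vertex 1.102 -2.916 1.578
vertex 0.408 -2.929 1.668
endloop
endfacet
facet normal -0.827 0.427 0.365
outer loop
vertex 0.585 -2.449 1.508
vertex 0.408 -2.929 1.668
vertex 1.298 -2.464 3.142
endloop
endfacet
facet normal -0.119 -0.276 -0.954
outer loop
vertex 0.408 -2.929 1.668
vertex 1.102 -2.916 1.578
vertex 0.638 -3.401 1.776
endloop
endfacet
facet normal -0.789 -0.257 0.558
outer loop
vertex 0.408 -2.929 1.668
vertex 0.638 -3.401 1.776
vertex 1.298 -2.464 3.142
endloop
endfacet
facet normal -0.120 -0.275 -0.954
outer loop
vertex 0.638 -3.401 1.776
vertex 1.102 -2.916 1.578
vertex 1.14 -3.588 1.767
endloop
endfacet
facet normal -0.262 -0.732 0.629
outer loop
vertex 0.638 -3.401 1.776
vertex 1.14 -3.588 1.767
vertex 1.298 -2.464 3.142
endloop
endfacet
facet normal -0.119 -0.275 -0.954
outer loop
vertex 1.14 -3.588 1.767
vertex 1.102 -2.916 1.578
vertex 1.619 -3.382 1.648
endloop
endfacet
facet normal 0.442 -0.719 0.537
outer loop
vertex 1.14 -3.588 1.767
vertex 1.619 -3.382 1.648
vertex 1.298 -2.464 3.142
endloop
endfacet

endsolid


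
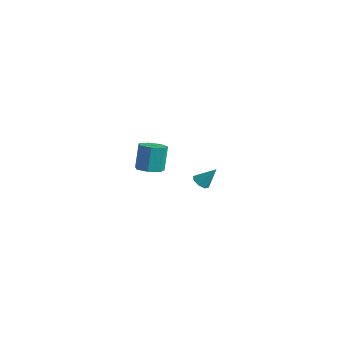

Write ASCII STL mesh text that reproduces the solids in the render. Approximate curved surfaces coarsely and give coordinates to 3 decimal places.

solid 
facet normal -0.486 -0.411 -0.771
outer loop
vertex 3.695 -1.939 2.528
vertex 3.304 -2.053 2.835
vertex 3.429 -1.653 2.543
endloop
endfacet
facet normal 0.690 0.657 -0.304
outer loop
vertex 3.695 -1.939 2.528
vertex 3.429 -1.653 2.543
vertex 3.876 -1.567 3.745
endloop
endfacet
facet normal -0.485 -0.412 -0.771
outer loop
vertex 3.429 -1.653 2.543
vertex 3.304 -2.053 2.835
vertex 3.09 -1.602 2.729
endloop
endfacet
facet normal 0.091 0.990 -0.105
outer loop
vertex 3.429 -1.653 2.543
vertex 3.09 -1.602 2.729
vertex 3.876 -1.567 3.745
endloop
endfacet
facet normal -0.485 -0.411 -0.772
outer loop
vertex 3.09 -1.602 2.729
vertex 3.304 -2.053 2.835
vertex 2.876 -1.815 2.977
endloop
endfacet
facet normal -0.454 0.831 0.322
outer loop
vertex 3.09 -1.602 2.729
vertex 2.876 -1.815 2.977
vertex 3.876 -1.567 3.745
endloop
endfacet
facet normal -0.485 -0.411 -0.772
outer loop
vertex 2.876 -1.815 2.977
vertex 3.304 -2.053 2.835
vertex 2.913 -2.167 3.141
endloop
endfacet
facet normal -0.628 0.274 0.729
outer loop
vertex 2.876 -1.815 2.977
vertex 2.913 -2.167 3.141
vertex 3.876 -1.567 3.745
endloop
endfacet
facet normal -0.484 -0.411 -0.772
outer loop
vertex 2.913 -2.167 3.141
vertex 3.304 -2.053 2.835
vertex 3.179 -2.452 3.126
endloop
endfacet
facet normal -0.329 -0.353 0.876
outer loop
vertex 2.913 -2.167 3.141
vertex 3.179 -2.452 3.126
vertex 3.876 -1.567 3.745
endloop
endfacet
facet normal -0.485 -0.411 -0.772
outer loop
vertex 3.179 -2.452 3.126
vertex 3.304 -2.053 2.835
vertex 3.518 -2.503 2.94
endloop
endfacet
facet normal 0.268 -0.685 0.677
outer loop
vertex 3.179 -2.452 3.126
vertex 3.518 -2.503 2.94
vertex 3.876 -1.567 3.745
endloop
endfacet
facet normal -0.486 -0.411 -0.771
outer loop
vertex 3.518 -2.503 2.94
vertex 3.304 -2.053 2.835
vertex 3.732 -2.291 2.692
endloop
endfacet
facet normal 0.812 -0.526 0.251
outer loop
vertex 3.518 -2.503 2.94
vertex 3.732 -2.291 2.692
vertex 3.876 -1.567 3.745
endloop
endfacet
facet normal -0.486 -0.411 -0.771
outer loop
vertex 3.732 -2.291 2.692
vertex 3.304 -2.053 2.835
vertex 3.695 -1.939 2.528
endloop
endfacet
facet normal 0.987 0.031 -0.156
outer loop
vertex 3.732 -2.291 2.692
vertex 3.695 -1.939 2.528
vertex 3.876 -1.567 3.745
endloop
endfacet
facet normal 0.156 -0.377 -0.913
outer loop
vertex -3.132 2.984 -1.982
vertex -3.715 2.436 -1.855
vertex -3.781 3.178 -2.173
endloop
endfacet
facet normal 0.354 0.884 -0.305
outer loop
vertex -3.132 2.984 -1.982
vertex -3.781 3.178 -2.173
vertex -3.382 3.592 -0.512
endloop
endfacet
facet normal 0.354 0.884 -0.305
outer loop
vertex -3.382 3.592 -0.512
vertex -3.781 3.178 -2.173
vertex -4.031 3.786 -0.703
endloop
endfacet
facet normal -0.156 0.377 0.913
outer loop
vertex -3.382 3.592 -0.512
vertex -4.031 3.786 -0.703
vertex -3.965 3.044 -0.385
endloop
endfacet
facet normal 0.155 -0.377 -0.913
outer loop
vertex -3.781 3.178 -2.173
vertex -3.715 2.436 -1.855
vertex -4.379 2.814 -2.124
endloop
endfacet
facet normal -0.500 0.767 -0.402
outer loop
vertex -3.781 3.178 -2.173
vertex -4.379 2.814 -2.124
vertex -4.031 3.786 -0.703
endloop
endfacet
facet normal -0.501 0.767 -0.402
outer loop
vertex -4.031 3.786 -0.703
vertex -4.379 2.814 -2.124
vertex -4.629 3.421 -0.654
endloop
endfacet
facet normal -0.156 0.377 0.913
outer loop
vertex -4.031 3.786 -0.703
vertex -4.629 3.421 -0.654
vertex -3.965 3.044 -0.385
endloop
endfacet
facet normal 0.155 -0.378 -0.913
outer loop
vertex -4.379 2.814 -2.124
vertex -3.715 2.436 -1.855
vertex -4.478 2.165 -1.872
endloop
endfacet
facet normal -0.978 0.073 -0.196
outer loop
vertex -4.379 2.814 -2.124
vertex -4.478 2.165 -1.872
vertex -4.629 3.421 -0.654
endloop
endfacet
facet normal -0.978 0.073 -0.196
outer loop
vertex -4.629 3.421 -0.654
vertex -4.478 2.165 -1.872
vertex -4.728 2.772 -0.402
endloop
endfacet
facet normal -0.155 0.378 0.913
outer loop
vertex -4.629 3.421 -0.654
vertex -4.728 2.772 -0.402
vertex -3.965 3.044 -0.385
endloop
endfacet
facet normal 0.154 -0.377 -0.913
outer loop
vertex -4.478 2.165 -1.872
vertex -3.715 2.436 -1.855
vertex -4.002 1.72 -1.608
endloop
endfacet
facet normal -0.720 -0.677 0.157
outer loop
vertex -4.478 2.165 -1.872
vertex -4.002 1.72 -1.608
vertex -4.728 2.772 -0.402
endloop
endfacet
facet normal -0.719 -0.677 0.158
outer loop
vertex -4.728 2.772 -0.402
vertex -4.002 1.72 -1.608
vertex -4.252 2.328 -0.138
endloop
endfacet
facet normal -0.155 0.377 0.913
outer loop
vertex -4.728 2.772 -0.402
vertex -4.252 2.328 -0.138
vertex -3.965 3.044 -0.385
endloop
endfacet
facet normal 0.156 -0.377 -0.913
outer loop
vertex -4.002 1.72 -1.608
vertex -3.715 2.436 -1.855
vertex -3.31 1.815 -1.529
endloop
endfacet
facet normal 0.081 -0.916 0.393
outer loop
vertex -4.002 1.72 -1.608
vertex -3.31 1.815 -1.529
vertex -4.252 2.328 -0.138
endloop
endfacet
facet normal 0.080 -0.916 0.392
outer loop
vertex -4.252 2.328 -0.138
vertex -3.31 1.815 -1.529
vertex -3.56 2.422 -0.059
endloop
endfacet
facet normal -0.155 0.377 0.913
outer loop
vertex -4.252 2.328 -0.138
vertex -3.56 2.422 -0.059
vertex -3.965 3.044 -0.385
endloop
endfacet
facet normal 0.156 -0.378 -0.913
outer loop
vertex -3.31 1.815 -1.529
vertex -3.715 2.436 -1.855
vertex -2.923 2.378 -1.696
endloop
endfacet
facet normal 0.820 -0.466 0.332
outer loop
vertex -3.31 1.815 -1.529
vertex -2.923 2.378 -1.696
vertex -3.56 2.422 -0.059
endloop
endfacet
facet normal 0.820 -0.466 0.332
outer loop
vertex -3.56 2.422 -0.059
vertex -2.923 2.378 -1.696
vertex -3.173 2.985 -0.226
endloop
endfacet
facet normal -0.155 0.377 0.913
outer loop
vertex -3.56 2.422 -0.059
vertex -3.173 2.985 -0.226
vertex -3.965 3.044 -0.385
endloop
endfacet
facet normal 0.156 -0.377 -0.913
outer loop
vertex -2.923 2.378 -1.696
vertex -3.715 2.436 -1.855
vertex -3.132 2.984 -1.982
endloop
endfacet
facet normal 0.942 0.335 0.022
outer loop
vertex -2.923 2.378 -1.696
vertex -3.132 2.984 -1.982
vertex -3.173 2.985 -0.226
endloop
endfacet
facet normal 0.942 0.335 0.022
outer loop
vertex -3.173 2.985 -0.226
vertex -3.132 2.984 -1.982
vertex -3.382 3.592 -0.512
endloop
endfacet
facet normal -0.155 0.377 0.913
outer loop
vertex -3.173 2.985 -0.226
vertex -3.382 3.592 -0.512
vertex -3.965 3.044 -0.385
endloop
endfacet

endsolid


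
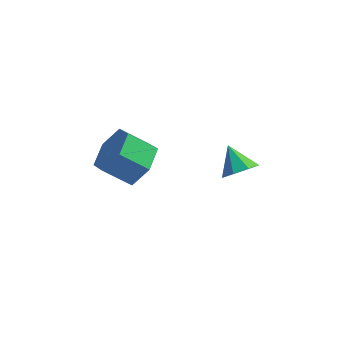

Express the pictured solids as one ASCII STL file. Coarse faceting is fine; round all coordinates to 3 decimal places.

solid 
facet normal 0.564 -0.537 -0.627
outer loop
vertex 2.733 -3.623 1.334
vertex 2.36 -3.325 0.743
vertex 2.98 -3.135 1.138
endloop
endfacet
facet normal 0.317 0.211 0.925
outer loop
vertex 2.733 -3.623 1.334
vertex 2.98 -3.135 1.138
vertex 1.7 -2.695 1.477
endloop
endfacet
facet normal 0.564 -0.538 -0.627
outer loop
vertex 2.98 -3.135 1.138
vertex 2.36 -3.325 0.743
vertex 2.865 -2.758 0.711
endloop
endfacet
facet normal 0.398 0.738 0.545
outer loop
vertex 2.98 -3.135 1.138
vertex 2.865 -2.758 0.711
vertex 1.7 -2.695 1.477
endloop
endfacet
facet normal 0.564 -0.538 -0.627
outer loop
vertex 2.865 -2.758 0.711
vertex 2.36 -3.325 0.743
vertex 2.453 -2.713 0.302
endloop
endfacet
facet normal 0.076 0.997 0.033
outer loop
vertex 2.865 -2.758 0.711
vertex 2.453 -2.713 0.302
vertex 1.7 -2.695 1.477
endloop
endfacet
facet normal 0.563 -0.538 -0.627
outer loop
vertex 2.453 -2.713 0.302
vertex 2.36 -3.325 0.743
vertex 1.987 -3.026 0.152
endloop
endfacet
facet normal -0.460 0.833 -0.308
outer loop
vertex 2.453 -2.713 0.302
vertex 1.987 -3.026 0.152
vertex 1.7 -2.695 1.477
endloop
endfacet
facet normal 0.563 -0.538 -0.627
outer loop
vertex 1.987 -3.026 0.152
vertex 2.36 -3.325 0.743
vertex 1.739 -3.514 0.348
endloop
endfacet
facet normal -0.897 0.343 -0.280
outer loop
vertex 1.987 -3.026 0.152
vertex 1.739 -3.514 0.348
vertex 1.7 -2.695 1.477
endloop
endfacet
facet normal 0.563 -0.539 -0.627
outer loop
vertex 1.739 -3.514 0.348
vertex 2.36 -3.325 0.743
vertex 1.854 -3.892 0.776
endloop
endfacet
facet normal -0.978 -0.184 0.100
outer loop
vertex 1.739 -3.514 0.348
vertex 1.854 -3.892 0.776
vertex 1.7 -2.695 1.477
endloop
endfacet
facet normal 0.562 -0.538 -0.627
outer loop
vertex 1.854 -3.892 0.776
vertex 2.36 -3.325 0.743
vertex 2.266 -3.937 1.184
endloop
endfacet
facet normal -0.655 -0.443 0.612
outer loop
vertex 1.854 -3.892 0.776
vertex 2.266 -3.937 1.184
vertex 1.7 -2.695 1.477
endloop
endfacet
facet normal 0.563 -0.538 -0.627
outer loop
vertex 2.266 -3.937 1.184
vertex 2.36 -3.325 0.743
vertex 2.733 -3.623 1.334
endloop
endfacet
facet normal -0.119 -0.279 0.953
outer loop
vertex 2.266 -3.937 1.184
vertex 2.733 -3.623 1.334
vertex 1.7 -2.695 1.477
endloop
endfacet
facet normal 0.777 0.182 -0.603
outer loop
vertex -0.851 -3.911 0.397
vertex -1.426 -3.227 -0.137
vertex -0.866 -2.91 0.68
endloop
endfacet
facet normal 0.629 -0.203 0.750
outer loop
vertex -0.851 -3.911 0.397
vertex -0.866 -2.91 0.68
vertex -1.9 -4.156 1.211
endloop
endfacet
facet normal 0.630 -0.203 0.750
outer loop
vertex -1.9 -4.156 1.211
vertex -0.866 -2.91 0.68
vertex -1.915 -3.156 1.494
endloop
endfacet
facet normal -0.777 -0.182 0.602
outer loop
vertex -1.9 -4.156 1.211
vertex -1.915 -3.156 1.494
vertex -2.474 -3.473 0.677
endloop
endfacet
facet normal 0.777 0.182 -0.603
outer loop
vertex -0.866 -2.91 0.68
vertex -1.426 -3.227 -0.137
vertex -1.44 -2.227 0.146
endloop
endfacet
facet normal 0.302 0.732 0.611
outer loop
vertex -0.866 -2.91 0.68
vertex -1.44 -2.227 0.146
vertex -1.915 -3.156 1.494
endloop
endfacet
facet normal 0.303 0.731 0.611
outer loop
vertex -1.915 -3.156 1.494
vertex -1.44 -2.227 0.146
vertex -2.489 -2.472 0.96
endloop
endfacet
facet normal -0.777 -0.182 0.602
outer loop
vertex -1.915 -3.156 1.494
vertex -2.489 -2.472 0.96
vertex -2.474 -3.473 0.677
endloop
endfacet
facet normal 0.777 0.182 -0.603
outer loop
vertex -1.44 -2.227 0.146
vertex -1.426 -3.227 -0.137
vertex -2.0 -2.544 -0.671
endloop
endfacet
facet normal -0.326 0.935 -0.139
outer loop
vertex -1.44 -2.227 0.146
vertex -2.0 -2.544 -0.671
vertex -2.489 -2.472 0.96
endloop
endfacet
facet normal -0.326 0.935 -0.139
outer loop
vertex -2.489 -2.472 0.96
vertex -2.0 -2.544 -0.671
vertex -3.049 -2.789 0.143
endloop
endfacet
facet normal -0.777 -0.182 0.603
outer loop
vertex -2.489 -2.472 0.96
vertex -3.049 -2.789 0.143
vertex -2.474 -3.473 0.677
endloop
endfacet
facet normal 0.777 0.182 -0.602
outer loop
vertex -2.0 -2.544 -0.671
vertex -1.426 -3.227 -0.137
vertex -1.985 -3.544 -0.954
endloop
endfacet
facet normal -0.629 0.203 -0.750
outer loop
vertex -2.0 -2.544 -0.671
vertex -1.985 -3.544 -0.954
vertex -3.049 -2.789 0.143
endloop
endfacet
facet normal -0.630 0.203 -0.750
outer loop
vertex -3.049 -2.789 0.143
vertex -1.985 -3.544 -0.954
vertex -3.034 -3.79 -0.14
endloop
endfacet
facet normal -0.777 -0.182 0.603
outer loop
vertex -3.049 -2.789 0.143
vertex -3.034 -3.79 -0.14
vertex -2.474 -3.473 0.677
endloop
endfacet
facet normal 0.777 0.182 -0.602
outer loop
vertex -1.985 -3.544 -0.954
vertex -1.426 -3.227 -0.137
vertex -1.411 -4.228 -0.42
endloop
endfacet
facet normal -0.303 -0.731 -0.611
outer loop
vertex -1.985 -3.544 -0.954
vertex -1.411 -4.228 -0.42
vertex -3.034 -3.79 -0.14
endloop
endfacet
facet normal -0.303 -0.732 -0.611
outer loop
vertex -3.034 -3.79 -0.14
vertex -1.411 -4.228 -0.42
vertex -2.46 -4.473 0.394
endloop
endfacet
facet normal -0.777 -0.182 0.603
outer loop
vertex -3.034 -3.79 -0.14
vertex -2.46 -4.473 0.394
vertex -2.474 -3.473 0.677
endloop
endfacet
facet normal 0.777 0.182 -0.603
outer loop
vertex -1.411 -4.228 -0.42
vertex -1.426 -3.227 -0.137
vertex -0.851 -3.911 0.397
endloop
endfacet
facet normal 0.326 -0.935 0.139
outer loop
vertex -1.411 -4.228 -0.42
vertex -0.851 -3.911 0.397
vertex -2.46 -4.473 0.394
endloop
endfacet
facet normal 0.326 -0.935 0.139
outer loop
vertex -2.46 -4.473 0.394
vertex -0.851 -3.911 0.397
vertex -1.9 -4.156 1.211
endloop
endfacet
facet normal -0.777 -0.182 0.603
outer loop
vertex -2.46 -4.473 0.394
vertex -1.9 -4.156 1.211
vertex -2.474 -3.473 0.677
endloop
endfacet

endsolid


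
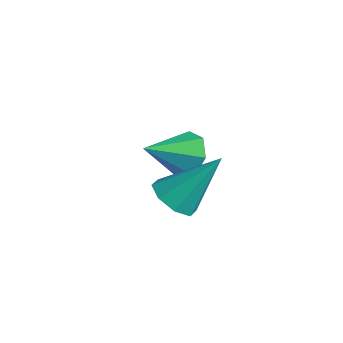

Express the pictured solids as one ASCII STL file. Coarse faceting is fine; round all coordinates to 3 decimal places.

solid 
facet normal 0.117 0.873 -0.473
outer loop
vertex -3.678 0.231 -3.358
vertex -3.896 -0.147 -4.11
vertex -4.414 0.238 -3.527
endloop
endfacet
facet normal -0.223 0.055 0.973
outer loop
vertex -3.678 0.231 -3.358
vertex -4.414 0.238 -3.527
vertex -4.084 -1.553 -3.35
endloop
endfacet
facet normal 0.117 0.873 -0.473
outer loop
vertex -4.414 0.238 -3.527
vertex -3.896 -0.147 -4.11
vertex -4.76 -0.045 -4.135
endloop
endfacet
facet normal -0.843 -0.103 0.528
outer loop
vertex -4.414 0.238 -3.527
vertex -4.76 -0.045 -4.135
vertex -4.084 -1.553 -3.35
endloop
endfacet
facet normal 0.117 0.873 -0.473
outer loop
vertex -4.76 -0.045 -4.135
vertex -3.896 -0.147 -4.11
vertex -4.456 -0.405 -4.725
endloop
endfacet
facet normal -0.867 -0.472 -0.159
outer loop
vertex -4.76 -0.045 -4.135
vertex -4.456 -0.405 -4.725
vertex -4.084 -1.553 -3.35
endloop
endfacet
facet normal 0.116 0.874 -0.472
outer loop
vertex -4.456 -0.405 -4.725
vertex -3.896 -0.147 -4.11
vertex -3.73 -0.57 -4.852
endloop
endfacet
facet normal -0.276 -0.773 -0.571
outer loop
vertex -4.456 -0.405 -4.725
vertex -3.73 -0.57 -4.852
vertex -4.084 -1.553 -3.35
endloop
endfacet
facet normal 0.116 0.874 -0.472
outer loop
vertex -3.73 -0.57 -4.852
vertex -3.896 -0.147 -4.11
vertex -3.13 -0.417 -4.421
endloop
endfacet
facet normal 0.484 -0.780 -0.397
outer loop
vertex -3.73 -0.57 -4.852
vertex -3.13 -0.417 -4.421
vertex -4.084 -1.553 -3.35
endloop
endfacet
facet normal 0.116 0.873 -0.473
outer loop
vertex -3.13 -0.417 -4.421
vertex -3.896 -0.147 -4.11
vertex -3.107 -0.06 -3.756
endloop
endfacet
facet normal 0.842 -0.487 0.233
outer loop
vertex -3.13 -0.417 -4.421
vertex -3.107 -0.06 -3.756
vertex -4.084 -1.553 -3.35
endloop
endfacet
facet normal 0.116 0.874 -0.473
outer loop
vertex -3.107 -0.06 -3.756
vertex -3.896 -0.147 -4.11
vertex -3.678 0.231 -3.358
endloop
endfacet
facet normal 0.527 -0.116 0.842
outer loop
vertex -3.107 -0.06 -3.756
vertex -3.678 0.231 -3.358
vertex -4.084 -1.553 -3.35
endloop
endfacet
facet normal -0.282 -0.581 -0.764
outer loop
vertex -0.101 -2.572 -3.175
vertex -0.818 -2.622 -2.872
vertex -0.462 -2.139 -3.371
endloop
endfacet
facet normal 0.796 0.546 -0.260
outer loop
vertex -0.101 -2.572 -3.175
vertex -0.462 -2.139 -3.371
vertex -0.262 -1.478 -1.368
endloop
endfacet
facet normal -0.283 -0.581 -0.764
outer loop
vertex -0.462 -2.139 -3.371
vertex -0.818 -2.622 -2.872
vertex -1.032 -1.989 -3.274
endloop
endfacet
facet normal 0.189 0.927 -0.325
outer loop
vertex -0.462 -2.139 -3.371
vertex -1.032 -1.989 -3.274
vertex -0.262 -1.478 -1.368
endloop
endfacet
facet normal -0.282 -0.580 -0.764
outer loop
vertex -1.032 -1.989 -3.274
vertex -0.818 -2.622 -2.872
vertex -1.476 -2.21 -2.942
endloop
endfacet
facet normal -0.472 0.880 -0.045
outer loop
vertex -1.032 -1.989 -3.274
vertex -1.476 -2.21 -2.942
vertex -0.262 -1.478 -1.368
endloop
endfacet
facet normal -0.282 -0.581 -0.764
outer loop
vertex -1.476 -2.21 -2.942
vertex -0.818 -2.622 -2.872
vertex -1.535 -2.672 -2.569
endloop
endfacet
facet normal -0.799 0.436 0.414
outer loop
vertex -1.476 -2.21 -2.942
vertex -1.535 -2.672 -2.569
vertex -0.262 -1.478 -1.368
endloop
endfacet
facet normal -0.282 -0.581 -0.763
outer loop
vertex -1.535 -2.672 -2.569
vertex -0.818 -2.622 -2.872
vertex -1.173 -3.105 -2.373
endloop
endfacet
facet normal -0.602 -0.148 0.785
outer loop
vertex -1.535 -2.672 -2.569
vertex -1.173 -3.105 -2.373
vertex -0.262 -1.478 -1.368
endloop
endfacet
facet normal -0.283 -0.581 -0.763
outer loop
vertex -1.173 -3.105 -2.373
vertex -0.818 -2.622 -2.872
vertex -0.603 -3.255 -2.47
endloop
endfacet
facet normal 0.006 -0.528 0.849
outer loop
vertex -1.173 -3.105 -2.373
vertex -0.603 -3.255 -2.47
vertex -0.262 -1.478 -1.368
endloop
endfacet
facet normal -0.282 -0.581 -0.764
outer loop
vertex -0.603 -3.255 -2.47
vertex -0.818 -2.622 -2.872
vertex -0.159 -3.034 -2.802
endloop
endfacet
facet normal 0.666 -0.481 0.570
outer loop
vertex -0.603 -3.255 -2.47
vertex -0.159 -3.034 -2.802
vertex -0.262 -1.478 -1.368
endloop
endfacet
facet normal -0.282 -0.581 -0.763
outer loop
vertex -0.159 -3.034 -2.802
vertex -0.818 -2.622 -2.872
vertex -0.101 -2.572 -3.175
endloop
endfacet
facet normal 0.993 -0.036 0.110
outer loop
vertex -0.159 -3.034 -2.802
vertex -0.101 -2.572 -3.175
vertex -0.262 -1.478 -1.368
endloop
endfacet

endsolid


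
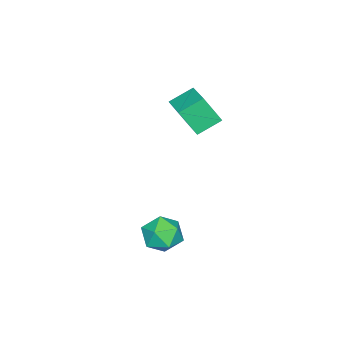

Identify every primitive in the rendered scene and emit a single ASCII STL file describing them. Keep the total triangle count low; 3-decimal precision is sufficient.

solid 
facet normal -0.702 0.539 0.465
outer loop
vertex -1.606 -4.271 3.917
vertex -0.326 -3.005 4.381
vertex -1.918 -3.424 2.464
endloop
endfacet
facet normal -0.688 -0.681 -0.249
outer loop
vertex -0.914 -4.195 1.799
vertex -1.606 -4.271 3.917
vertex -1.918 -3.424 2.464
endloop
endfacet
facet normal -0.702 0.539 0.465
outer loop
vertex -1.918 -3.424 2.464
vertex -0.326 -3.005 4.381
vertex -0.637 -2.157 2.929
endloop
endfacet
facet normal -0.182 0.496 -0.849
outer loop
vertex -0.637 -2.157 2.929
vertex -0.914 -4.195 1.799
vertex -1.918 -3.424 2.464
endloop
endfacet
facet normal 0.182 -0.495 0.849
outer loop
vertex -1.606 -4.271 3.917
vertex 0.678 -3.776 3.716
vertex -0.326 -3.005 4.381
endloop
endfacet
facet normal -0.689 -0.680 -0.250
outer loop
vertex -0.603 -5.043 3.251
vertex -1.606 -4.271 3.917
vertex -0.914 -4.195 1.799
endloop
endfacet
facet normal 0.182 -0.496 0.849
outer loop
vertex -0.603 -5.043 3.251
vertex 0.678 -3.776 3.716
vertex -1.606 -4.271 3.917
endloop
endfacet
facet normal 0.688 0.681 0.250
outer loop
vertex -0.326 -3.005 4.381
vertex 0.678 -3.776 3.716
vertex -0.637 -2.157 2.929
endloop
endfacet
facet normal -0.182 0.496 -0.849
outer loop
vertex 0.366 -2.929 2.263
vertex -0.914 -4.195 1.799
vertex -0.637 -2.157 2.929
endloop
endfacet
facet normal 0.689 0.681 0.249
outer loop
vertex -0.637 -2.157 2.929
vertex 0.678 -3.776 3.716
vertex 0.366 -2.929 2.263
endloop
endfacet
facet normal 0.702 -0.539 -0.465
outer loop
vertex 0.366 -2.929 2.263
vertex -0.603 -5.043 3.251
vertex -0.914 -4.195 1.799
endloop
endfacet
facet normal 0.702 -0.539 -0.465
outer loop
vertex 0.678 -3.776 3.716
vertex -0.603 -5.043 3.251
vertex 0.366 -2.929 2.263
endloop
endfacet
facet normal -0.487 0.324 0.811
outer loop
vertex 2.871 -2.521 -2.153
vertex 3.587 -3.073 -1.502
vertex 3.8 -2.019 -1.795
endloop
endfacet
facet normal -0.537 0.796 0.279
outer loop
vertex 2.871 -2.521 -2.153
vertex 3.8 -2.019 -1.795
vertex 3.461 -1.879 -2.848
endloop
endfacet
facet normal -0.838 0.468 -0.279
outer loop
vertex 2.871 -2.521 -2.153
vertex 3.461 -1.879 -2.848
vertex 3.04 -2.847 -3.206
endloop
endfacet
facet normal -0.974 -0.207 -0.092
outer loop
vertex 2.871 -2.521 -2.153
vertex 3.04 -2.847 -3.206
vertex 3.118 -3.585 -2.374
endloop
endfacet
facet normal -0.757 -0.297 0.582
outer loop
vertex 2.871 -2.521 -2.153
vertex 3.118 -3.585 -2.374
vertex 3.587 -3.073 -1.502
endloop
endfacet
facet normal 0.124 0.988 0.092
outer loop
vertex 3.461 -1.879 -2.848
vertex 3.8 -2.019 -1.795
vertex 4.542 -2.035 -2.626
endloop
endfacet
facet normal 0.204 0.224 0.953
outer loop
vertex 3.8 -2.019 -1.795
vertex 3.587 -3.073 -1.502
vertex 4.62 -2.773 -1.794
endloop
endfacet
facet normal -0.232 -0.779 0.582
outer loop
vertex 3.587 -3.073 -1.502
vertex 3.118 -3.585 -2.374
vertex 4.199 -3.741 -2.152
endloop
endfacet
facet normal -0.583 -0.634 -0.508
outer loop
vertex 3.118 -3.585 -2.374
vertex 3.04 -2.847 -3.206
vertex 3.86 -3.601 -3.205
endloop
endfacet
facet normal -0.362 0.458 -0.812
outer loop
vertex 3.04 -2.847 -3.206
vertex 3.461 -1.879 -2.848
vertex 4.073 -2.547 -3.498
endloop
endfacet
facet normal 0.974 0.207 0.092
outer loop
vertex 4.789 -3.099 -2.847
vertex 4.542 -2.035 -2.626
vertex 4.62 -2.773 -1.794
endloop
endfacet
facet normal 0.838 -0.468 0.279
outer loop
vertex 4.789 -3.099 -2.847
vertex 4.62 -2.773 -1.794
vertex 4.199 -3.741 -2.152
endloop
endfacet
facet normal 0.537 -0.796 -0.279
outer loop
vertex 4.789 -3.099 -2.847
vertex 4.199 -3.741 -2.152
vertex 3.86 -3.601 -3.205
endloop
endfacet
facet normal 0.487 -0.324 -0.811
outer loop
vertex 4.789 -3.099 -2.847
vertex 3.86 -3.601 -3.205
vertex 4.073 -2.547 -3.498
endloop
endfacet
facet normal 0.757 0.297 -0.582
outer loop
vertex 4.789 -3.099 -2.847
vertex 4.073 -2.547 -3.498
vertex 4.542 -2.035 -2.626
endloop
endfacet
facet normal 0.583 0.634 0.508
outer loop
vertex 4.62 -2.773 -1.794
vertex 4.542 -2.035 -2.626
vertex 3.8 -2.019 -1.795
endloop
endfacet
facet normal 0.362 -0.458 0.812
outer loop
vertex 4.199 -3.741 -2.152
vertex 4.62 -2.773 -1.794
vertex 3.587 -3.073 -1.502
endloop
endfacet
facet normal -0.124 -0.988 -0.092
outer loop
vertex 3.86 -3.601 -3.205
vertex 4.199 -3.741 -2.152
vertex 3.118 -3.585 -2.374
endloop
endfacet
facet normal -0.204 -0.224 -0.953
outer loop
vertex 4.073 -2.547 -3.498
vertex 3.86 -3.601 -3.205
vertex 3.04 -2.847 -3.206
endloop
endfacet
facet normal 0.232 0.779 -0.582
outer loop
vertex 4.542 -2.035 -2.626
vertex 4.073 -2.547 -3.498
vertex 3.461 -1.879 -2.848
endloop
endfacet

endsolid


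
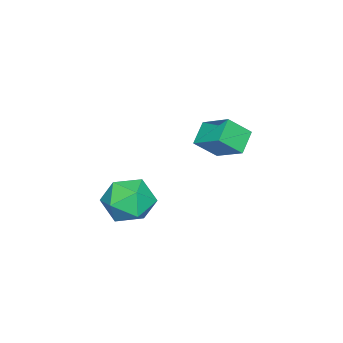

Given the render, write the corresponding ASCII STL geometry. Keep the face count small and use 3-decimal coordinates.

solid 
facet normal -0.512 0.540 -0.669
outer loop
vertex -3.556 2.357 -0.778
vertex -2.664 2.432 -1.4
vertex -3.935 1.14 -1.47
endloop
endfacet
facet normal -0.819 -0.069 0.570
outer loop
vertex -3.316 0.488 -0.66
vertex -3.556 2.357 -0.778
vertex -3.935 1.14 -1.47
endloop
endfacet
facet normal -0.511 0.539 -0.669
outer loop
vertex -3.935 1.14 -1.47
vertex -2.664 2.432 -1.4
vertex -3.042 1.216 -2.091
endloop
endfacet
facet normal -0.260 -0.840 -0.477
outer loop
vertex -3.042 1.216 -2.091
vertex -3.316 0.488 -0.66
vertex -3.935 1.14 -1.47
endloop
endfacet
facet normal 0.261 0.840 0.476
outer loop
vertex -3.556 2.357 -0.778
vertex -2.045 1.78 -0.59
vertex -2.664 2.432 -1.4
endloop
endfacet
facet normal -0.819 -0.069 0.570
outer loop
vertex -2.938 1.704 0.031
vertex -3.556 2.357 -0.778
vertex -3.316 0.488 -0.66
endloop
endfacet
facet normal 0.261 0.839 0.478
outer loop
vertex -2.938 1.704 0.031
vertex -2.045 1.78 -0.59
vertex -3.556 2.357 -0.778
endloop
endfacet
facet normal 0.819 0.069 -0.570
outer loop
vertex -2.664 2.432 -1.4
vertex -2.045 1.78 -0.59
vertex -3.042 1.216 -2.091
endloop
endfacet
facet normal -0.262 -0.839 -0.477
outer loop
vertex -2.424 0.563 -1.282
vertex -3.316 0.488 -0.66
vertex -3.042 1.216 -2.091
endloop
endfacet
facet normal 0.819 0.069 -0.570
outer loop
vertex -3.042 1.216 -2.091
vertex -2.045 1.78 -0.59
vertex -2.424 0.563 -1.282
endloop
endfacet
facet normal 0.512 -0.539 0.669
outer loop
vertex -2.424 0.563 -1.282
vertex -2.938 1.704 0.031
vertex -3.316 0.488 -0.66
endloop
endfacet
facet normal 0.511 -0.540 0.669
outer loop
vertex -2.045 1.78 -0.59
vertex -2.938 1.704 0.031
vertex -2.424 0.563 -1.282
endloop
endfacet
facet normal -0.799 0.543 0.256
outer loop
vertex 0.714 0.789 -2.479
vertex 0.064 -0.009 -2.815
vertex 0.408 0.013 -1.788
endloop
endfacet
facet normal -0.243 0.697 0.675
outer loop
vertex 0.714 0.789 -2.479
vertex 0.408 0.013 -1.788
vertex 1.431 0.368 -1.786
endloop
endfacet
facet normal 0.291 0.921 0.258
outer loop
vertex 0.714 0.789 -2.479
vertex 1.431 0.368 -1.786
vertex 1.72 0.564 -2.811
endloop
endfacet
facet normal 0.065 0.906 -0.418
outer loop
vertex 0.714 0.789 -2.479
vertex 1.72 0.564 -2.811
vertex 0.875 0.331 -3.447
endloop
endfacet
facet normal -0.609 0.673 -0.420
outer loop
vertex 0.714 0.789 -2.479
vertex 0.875 0.331 -3.447
vertex 0.064 -0.009 -2.815
endloop
endfacet
facet normal -0.035 0.094 0.995
outer loop
vertex 1.431 0.368 -1.786
vertex 0.408 0.013 -1.788
vertex 1.225 -0.691 -1.693
endloop
endfacet
facet normal -0.936 -0.155 0.317
outer loop
vertex 0.408 0.013 -1.788
vertex 0.064 -0.009 -2.815
vertex 0.38 -0.924 -2.329
endloop
endfacet
facet normal -0.628 0.054 -0.777
outer loop
vertex 0.064 -0.009 -2.815
vertex 0.875 0.331 -3.447
vertex 0.669 -0.728 -3.354
endloop
endfacet
facet normal 0.463 0.433 -0.774
outer loop
vertex 0.875 0.331 -3.447
vertex 1.72 0.564 -2.811
vertex 1.692 -0.373 -3.352
endloop
endfacet
facet normal 0.829 0.457 0.321
outer loop
vertex 1.72 0.564 -2.811
vertex 1.431 0.368 -1.786
vertex 2.036 -0.351 -2.325
endloop
endfacet
facet normal -0.065 -0.906 0.418
outer loop
vertex 1.386 -1.149 -2.661
vertex 1.225 -0.691 -1.693
vertex 0.38 -0.924 -2.329
endloop
endfacet
facet normal -0.291 -0.921 -0.258
outer loop
vertex 1.386 -1.149 -2.661
vertex 0.38 -0.924 -2.329
vertex 0.669 -0.728 -3.354
endloop
endfacet
facet normal 0.243 -0.697 -0.675
outer loop
vertex 1.386 -1.149 -2.661
vertex 0.669 -0.728 -3.354
vertex 1.692 -0.373 -3.352
endloop
endfacet
facet normal 0.799 -0.543 -0.256
outer loop
vertex 1.386 -1.149 -2.661
vertex 1.692 -0.373 -3.352
vertex 2.036 -0.351 -2.325
endloop
endfacet
facet normal 0.609 -0.673 0.420
outer loop
vertex 1.386 -1.149 -2.661
vertex 2.036 -0.351 -2.325
vertex 1.225 -0.691 -1.693
endloop
endfacet
facet normal -0.463 -0.433 0.774
outer loop
vertex 0.38 -0.924 -2.329
vertex 1.225 -0.691 -1.693
vertex 0.408 0.013 -1.788
endloop
endfacet
facet normal -0.829 -0.457 -0.321
outer loop
vertex 0.669 -0.728 -3.354
vertex 0.38 -0.924 -2.329
vertex 0.064 -0.009 -2.815
endloop
endfacet
facet normal 0.035 -0.094 -0.995
outer loop
vertex 1.692 -0.373 -3.352
vertex 0.669 -0.728 -3.354
vertex 0.875 0.331 -3.447
endloop
endfacet
facet normal 0.936 0.155 -0.317
outer loop
vertex 2.036 -0.351 -2.325
vertex 1.692 -0.373 -3.352
vertex 1.72 0.564 -2.811
endloop
endfacet
facet normal 0.628 -0.054 0.777
outer loop
vertex 1.225 -0.691 -1.693
vertex 2.036 -0.351 -2.325
vertex 1.431 0.368 -1.786
endloop
endfacet

endsolid


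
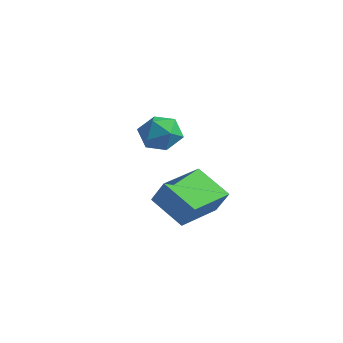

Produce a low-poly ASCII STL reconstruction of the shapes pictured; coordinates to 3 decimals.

solid 
facet normal -0.116 0.138 0.984
outer loop
vertex -2.0 0.735 -0.351
vertex -2.932 0.539 -0.433
vertex -2.308 -0.166 -0.261
endloop
endfacet
facet normal 0.541 -0.101 0.835
outer loop
vertex -2.0 0.735 -0.351
vertex -2.308 -0.166 -0.261
vertex -1.51 0.019 -0.755
endloop
endfacet
facet normal 0.848 0.361 0.388
outer loop
vertex -2.0 0.735 -0.351
vertex -1.51 0.019 -0.755
vertex -1.641 0.839 -1.232
endloop
endfacet
facet normal 0.383 0.886 0.261
outer loop
vertex -2.0 0.735 -0.351
vertex -1.641 0.839 -1.232
vertex -2.52 1.16 -1.033
endloop
endfacet
facet normal -0.213 0.748 0.628
outer loop
vertex -2.0 0.735 -0.351
vertex -2.52 1.16 -1.033
vertex -2.932 0.539 -0.433
endloop
endfacet
facet normal 0.476 -0.727 0.496
outer loop
vertex -1.51 0.019 -0.755
vertex -2.308 -0.166 -0.261
vertex -2.14 -0.62 -1.087
endloop
endfacet
facet normal -0.586 -0.339 0.736
outer loop
vertex -2.308 -0.166 -0.261
vertex -2.932 0.539 -0.433
vertex -3.019 -0.299 -0.888
endloop
endfacet
facet normal -0.743 0.649 0.161
outer loop
vertex -2.932 0.539 -0.433
vertex -2.52 1.16 -1.033
vertex -3.15 0.521 -1.365
endloop
endfacet
facet normal 0.220 0.873 -0.435
outer loop
vertex -2.52 1.16 -1.033
vertex -1.641 0.839 -1.232
vertex -2.352 0.706 -1.859
endloop
endfacet
facet normal 0.973 0.023 -0.228
outer loop
vertex -1.641 0.839 -1.232
vertex -1.51 0.019 -0.755
vertex -1.728 0.001 -1.687
endloop
endfacet
facet normal -0.383 -0.886 -0.261
outer loop
vertex -2.66 -0.195 -1.769
vertex -2.14 -0.62 -1.087
vertex -3.019 -0.299 -0.888
endloop
endfacet
facet normal -0.848 -0.361 -0.388
outer loop
vertex -2.66 -0.195 -1.769
vertex -3.019 -0.299 -0.888
vertex -3.15 0.521 -1.365
endloop
endfacet
facet normal -0.541 0.101 -0.835
outer loop
vertex -2.66 -0.195 -1.769
vertex -3.15 0.521 -1.365
vertex -2.352 0.706 -1.859
endloop
endfacet
facet normal 0.116 -0.138 -0.984
outer loop
vertex -2.66 -0.195 -1.769
vertex -2.352 0.706 -1.859
vertex -1.728 0.001 -1.687
endloop
endfacet
facet normal 0.213 -0.748 -0.628
outer loop
vertex -2.66 -0.195 -1.769
vertex -1.728 0.001 -1.687
vertex -2.14 -0.62 -1.087
endloop
endfacet
facet normal -0.220 -0.873 0.435
outer loop
vertex -3.019 -0.299 -0.888
vertex -2.14 -0.62 -1.087
vertex -2.308 -0.166 -0.261
endloop
endfacet
facet normal -0.973 -0.023 0.228
outer loop
vertex -3.15 0.521 -1.365
vertex -3.019 -0.299 -0.888
vertex -2.932 0.539 -0.433
endloop
endfacet
facet normal -0.476 0.727 -0.496
outer loop
vertex -2.352 0.706 -1.859
vertex -3.15 0.521 -1.365
vertex -2.52 1.16 -1.033
endloop
endfacet
facet normal 0.586 0.339 -0.736
outer loop
vertex -1.728 0.001 -1.687
vertex -2.352 0.706 -1.859
vertex -1.641 0.839 -1.232
endloop
endfacet
facet normal 0.743 -0.649 -0.161
outer loop
vertex -2.14 -0.62 -1.087
vertex -1.728 0.001 -1.687
vertex -1.51 0.019 -0.755
endloop
endfacet
facet normal -0.528 -0.008 -0.849
outer loop
vertex 1.006 -3.474 -2.221
vertex 0.864 -1.571 -2.15
vertex 2.403 -3.338 -3.09
endloop
endfacet
facet normal 0.074 -0.997 -0.037
outer loop
vertex 3.036 -3.329 -2.07
vertex 1.006 -3.474 -2.221
vertex 2.403 -3.338 -3.09
endloop
endfacet
facet normal -0.527 -0.007 -0.850
outer loop
vertex 2.403 -3.338 -3.09
vertex 0.864 -1.571 -2.15
vertex 2.261 -1.434 -3.018
endloop
endfacet
facet normal 0.846 0.083 -0.526
outer loop
vertex 2.261 -1.434 -3.018
vertex 3.036 -3.329 -2.07
vertex 2.403 -3.338 -3.09
endloop
endfacet
facet normal -0.846 -0.083 0.526
outer loop
vertex 1.006 -3.474 -2.221
vertex 1.497 -1.562 -1.13
vertex 0.864 -1.571 -2.15
endloop
endfacet
facet normal 0.074 -0.997 -0.038
outer loop
vertex 1.639 -3.466 -1.202
vertex 1.006 -3.474 -2.221
vertex 3.036 -3.329 -2.07
endloop
endfacet
facet normal -0.846 -0.083 0.526
outer loop
vertex 1.639 -3.466 -1.202
vertex 1.497 -1.562 -1.13
vertex 1.006 -3.474 -2.221
endloop
endfacet
facet normal -0.074 0.997 0.037
outer loop
vertex 0.864 -1.571 -2.15
vertex 1.497 -1.562 -1.13
vertex 2.261 -1.434 -3.018
endloop
endfacet
facet normal 0.846 0.083 -0.526
outer loop
vertex 2.894 -1.426 -1.999
vertex 3.036 -3.329 -2.07
vertex 2.261 -1.434 -3.018
endloop
endfacet
facet normal -0.073 0.997 0.038
outer loop
vertex 2.261 -1.434 -3.018
vertex 1.497 -1.562 -1.13
vertex 2.894 -1.426 -1.999
endloop
endfacet
facet normal 0.527 0.008 0.850
outer loop
vertex 2.894 -1.426 -1.999
vertex 1.639 -3.466 -1.202
vertex 3.036 -3.329 -2.07
endloop
endfacet
facet normal 0.528 0.007 0.849
outer loop
vertex 1.497 -1.562 -1.13
vertex 1.639 -3.466 -1.202
vertex 2.894 -1.426 -1.999
endloop
endfacet

endsolid
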